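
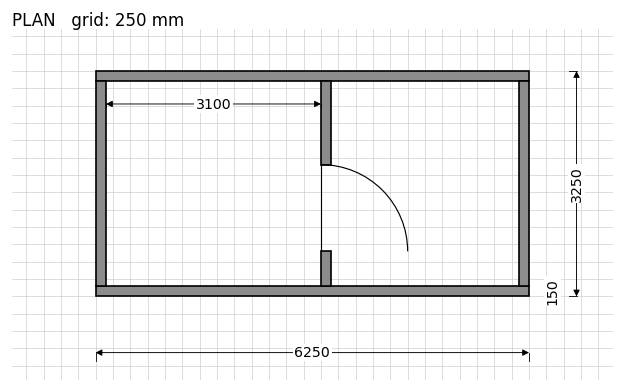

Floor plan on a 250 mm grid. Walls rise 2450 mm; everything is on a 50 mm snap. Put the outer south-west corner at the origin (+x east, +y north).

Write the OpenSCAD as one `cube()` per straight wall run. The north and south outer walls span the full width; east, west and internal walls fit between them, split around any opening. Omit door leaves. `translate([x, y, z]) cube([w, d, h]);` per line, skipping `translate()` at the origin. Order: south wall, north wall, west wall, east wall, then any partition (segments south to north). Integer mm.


cube([6250, 150, 2450]);
translate([0, 3100, 0]) cube([6250, 150, 2450]);
translate([0, 150, 0]) cube([150, 2950, 2450]);
translate([6100, 150, 0]) cube([150, 2950, 2450]);
translate([3250, 150, 0]) cube([150, 500, 2450]);
translate([3250, 1900, 0]) cube([150, 1200, 2450]);


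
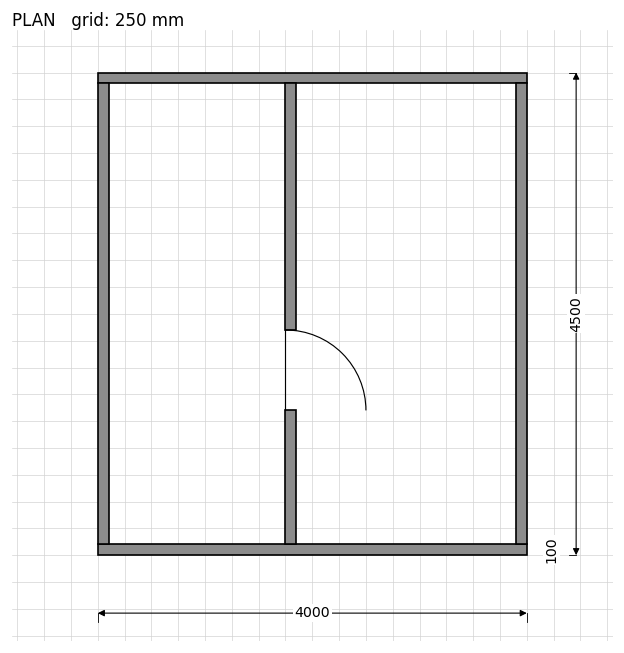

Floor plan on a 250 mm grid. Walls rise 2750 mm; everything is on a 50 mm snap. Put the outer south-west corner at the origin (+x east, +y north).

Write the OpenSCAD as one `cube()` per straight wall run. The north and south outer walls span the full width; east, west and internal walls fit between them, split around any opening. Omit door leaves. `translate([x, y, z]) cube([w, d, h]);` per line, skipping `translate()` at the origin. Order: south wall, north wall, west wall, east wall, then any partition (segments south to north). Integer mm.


cube([4000, 100, 2750]);
translate([0, 4400, 0]) cube([4000, 100, 2750]);
translate([0, 100, 0]) cube([100, 4300, 2750]);
translate([3900, 100, 0]) cube([100, 4300, 2750]);
translate([1750, 100, 0]) cube([100, 1250, 2750]);
translate([1750, 2100, 0]) cube([100, 2300, 2750]);


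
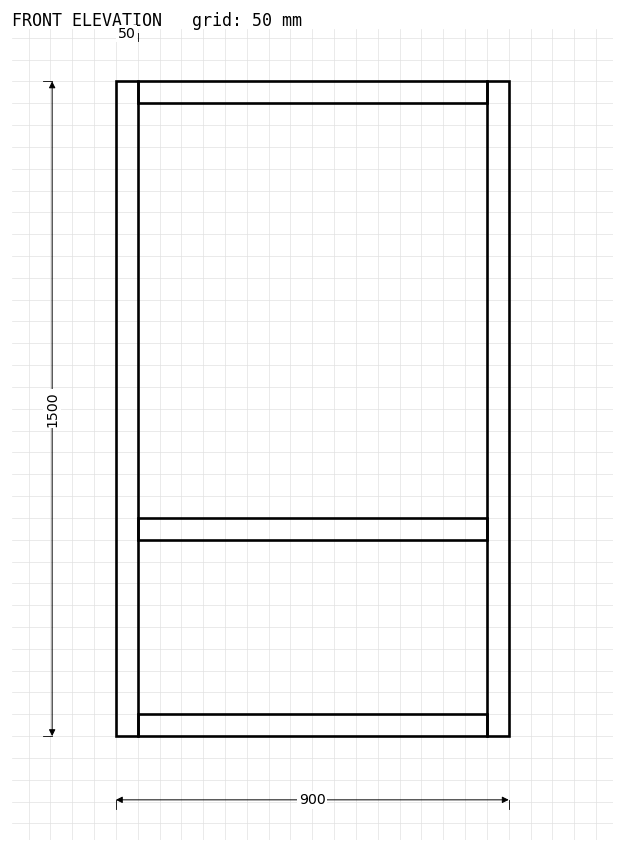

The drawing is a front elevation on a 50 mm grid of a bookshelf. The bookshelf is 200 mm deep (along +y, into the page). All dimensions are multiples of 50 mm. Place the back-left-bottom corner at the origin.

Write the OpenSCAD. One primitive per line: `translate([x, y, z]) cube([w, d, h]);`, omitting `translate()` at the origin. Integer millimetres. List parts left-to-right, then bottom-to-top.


cube([50, 200, 1500]);
translate([50, 0, 0]) cube([800, 200, 50]);
translate([50, 0, 450]) cube([800, 200, 50]);
translate([50, 0, 1450]) cube([800, 200, 50]);
translate([850, 0, 0]) cube([50, 200, 1500]);


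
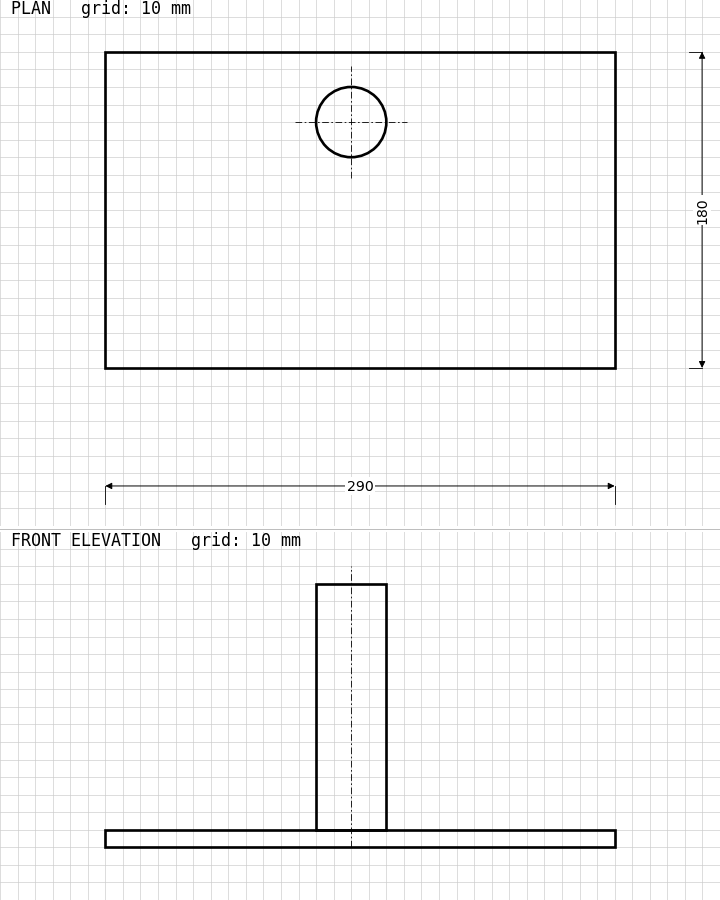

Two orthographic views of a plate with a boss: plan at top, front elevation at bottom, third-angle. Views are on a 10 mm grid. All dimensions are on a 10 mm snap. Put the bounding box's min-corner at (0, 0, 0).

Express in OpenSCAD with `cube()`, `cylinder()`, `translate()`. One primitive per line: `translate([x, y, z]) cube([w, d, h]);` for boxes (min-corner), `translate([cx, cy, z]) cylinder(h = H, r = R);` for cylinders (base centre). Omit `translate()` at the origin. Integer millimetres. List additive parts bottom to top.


cube([290, 180, 10]);
translate([140, 140, 10]) cylinder(h = 140, r = 20);


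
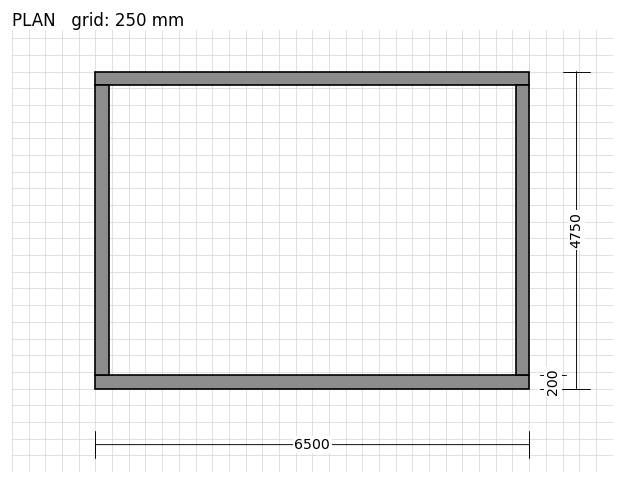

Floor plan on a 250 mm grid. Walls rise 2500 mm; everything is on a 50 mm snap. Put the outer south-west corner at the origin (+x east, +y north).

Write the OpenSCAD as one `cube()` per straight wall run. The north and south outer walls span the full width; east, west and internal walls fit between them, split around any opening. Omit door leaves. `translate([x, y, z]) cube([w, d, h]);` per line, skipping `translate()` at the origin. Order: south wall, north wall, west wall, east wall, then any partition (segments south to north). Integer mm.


cube([6500, 200, 2500]);
translate([0, 4550, 0]) cube([6500, 200, 2500]);
translate([0, 200, 0]) cube([200, 4350, 2500]);
translate([6300, 200, 0]) cube([200, 4350, 2500]);


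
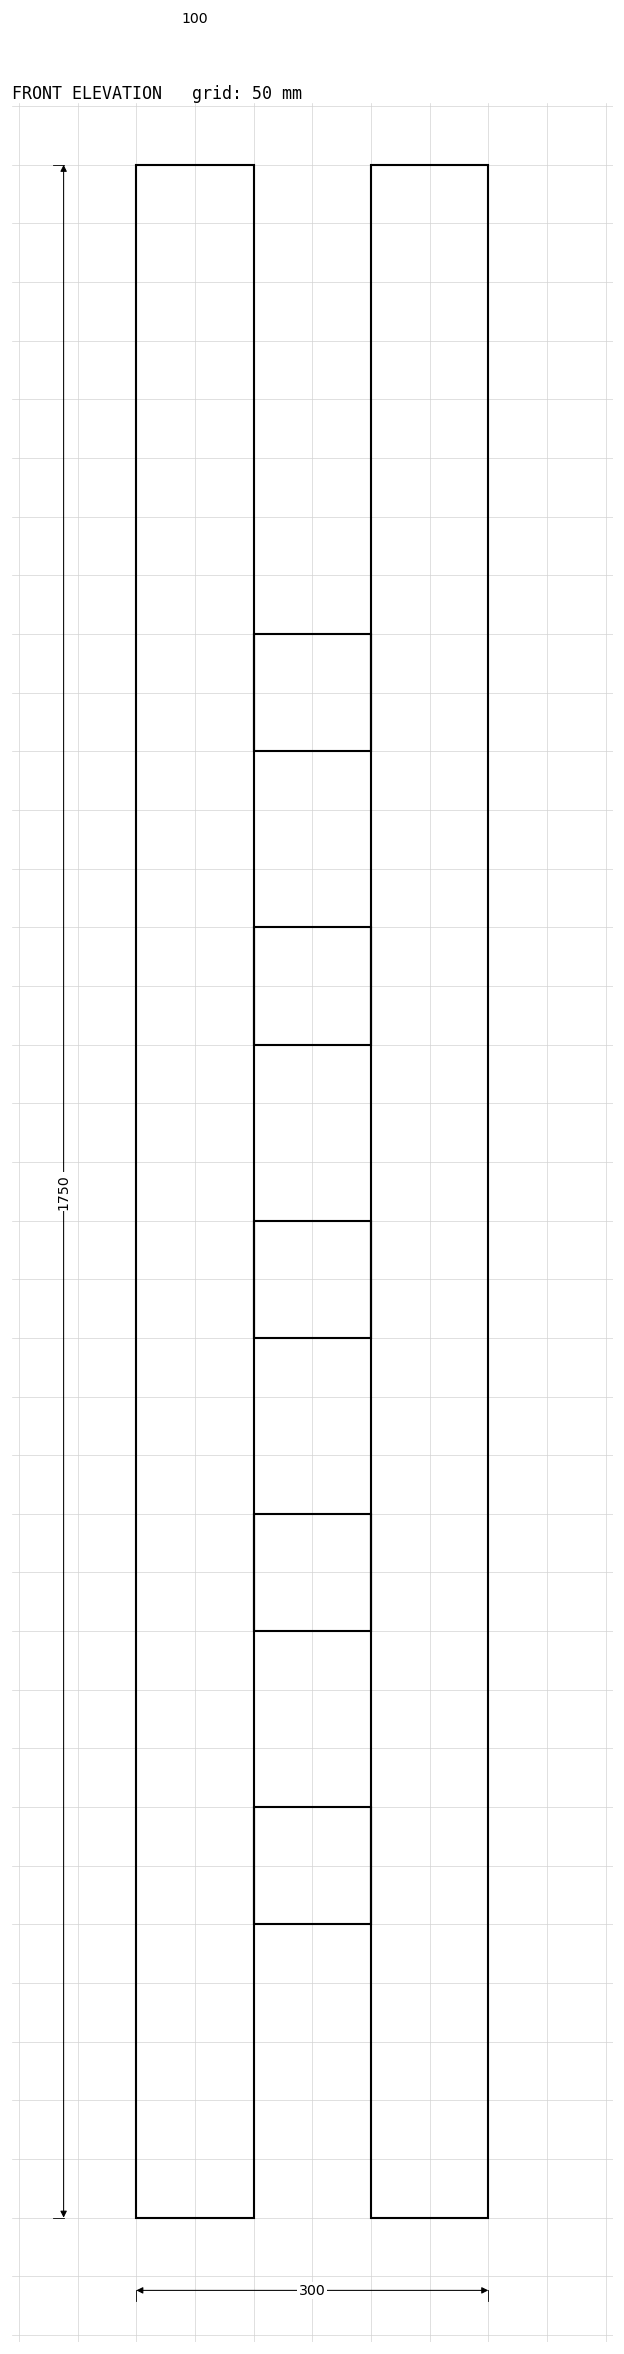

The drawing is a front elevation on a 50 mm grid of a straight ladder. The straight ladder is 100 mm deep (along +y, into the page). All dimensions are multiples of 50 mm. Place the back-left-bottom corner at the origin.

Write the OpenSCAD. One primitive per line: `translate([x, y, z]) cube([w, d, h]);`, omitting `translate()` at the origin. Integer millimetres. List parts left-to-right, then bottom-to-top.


cube([100, 100, 1750]);
translate([100, 0, 250]) cube([100, 100, 100]);
translate([100, 0, 500]) cube([100, 100, 100]);
translate([100, 0, 750]) cube([100, 100, 100]);
translate([100, 0, 1000]) cube([100, 100, 100]);
translate([100, 0, 1250]) cube([100, 100, 100]);
translate([200, 0, 0]) cube([100, 100, 1750]);


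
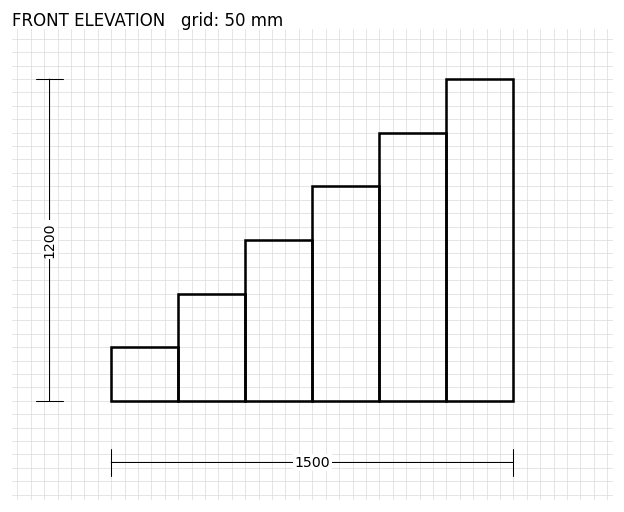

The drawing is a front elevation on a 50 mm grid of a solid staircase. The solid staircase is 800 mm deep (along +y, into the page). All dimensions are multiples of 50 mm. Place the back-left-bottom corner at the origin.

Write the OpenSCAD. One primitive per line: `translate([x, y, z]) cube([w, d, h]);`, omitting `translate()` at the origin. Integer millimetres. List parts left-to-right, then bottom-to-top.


cube([250, 800, 200]);
translate([250, 0, 0]) cube([250, 800, 400]);
translate([500, 0, 0]) cube([250, 800, 600]);
translate([750, 0, 0]) cube([250, 800, 800]);
translate([1000, 0, 0]) cube([250, 800, 1000]);
translate([1250, 0, 0]) cube([250, 800, 1200]);


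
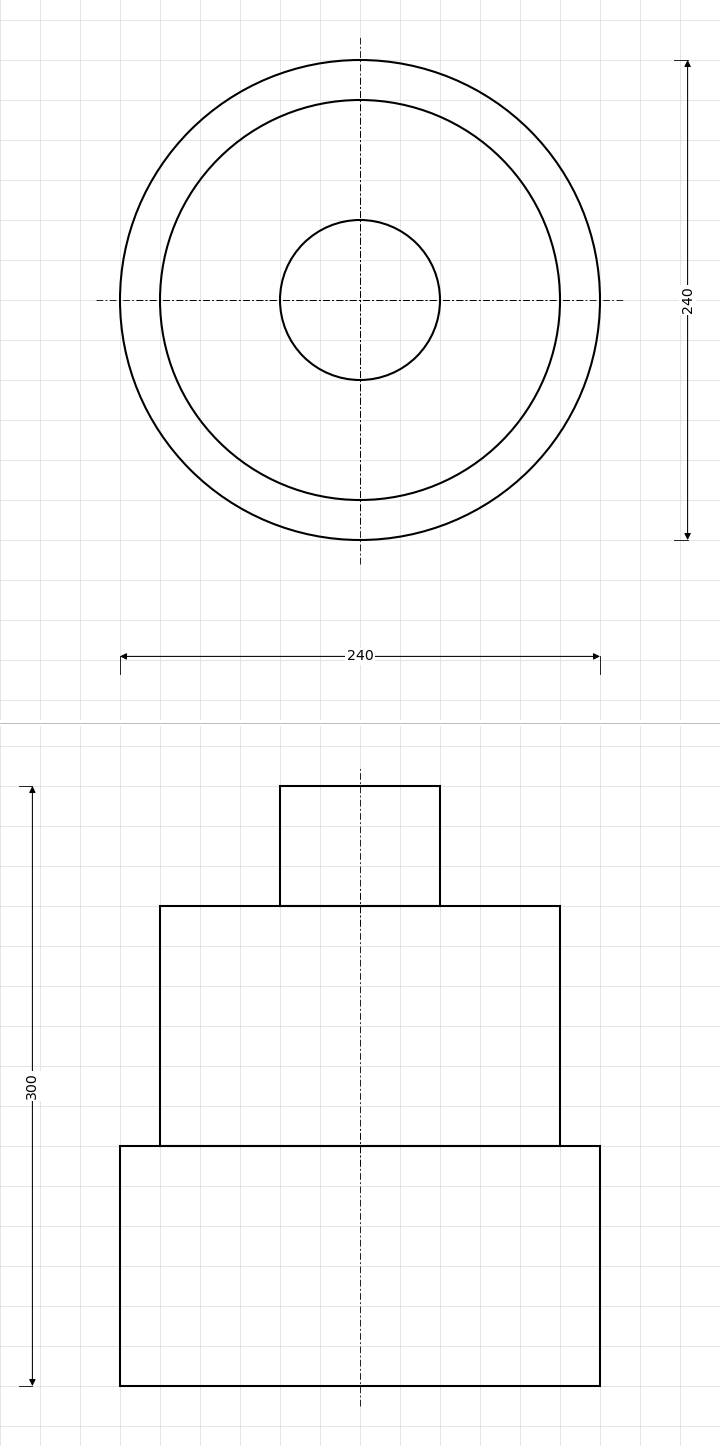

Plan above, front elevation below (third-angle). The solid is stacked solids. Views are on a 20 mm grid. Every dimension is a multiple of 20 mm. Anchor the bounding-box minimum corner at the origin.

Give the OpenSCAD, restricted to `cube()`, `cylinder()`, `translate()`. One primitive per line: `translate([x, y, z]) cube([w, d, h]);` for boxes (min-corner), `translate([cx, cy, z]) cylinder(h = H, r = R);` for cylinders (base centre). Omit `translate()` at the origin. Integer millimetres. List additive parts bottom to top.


translate([120, 120, 0]) cylinder(h = 120, r = 120);
translate([120, 120, 120]) cylinder(h = 120, r = 100);
translate([120, 120, 240]) cylinder(h = 60, r = 40);


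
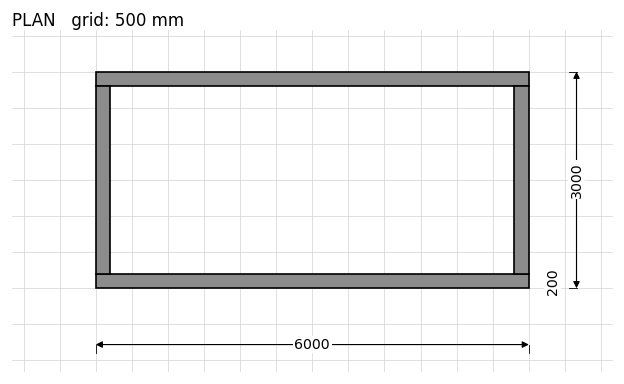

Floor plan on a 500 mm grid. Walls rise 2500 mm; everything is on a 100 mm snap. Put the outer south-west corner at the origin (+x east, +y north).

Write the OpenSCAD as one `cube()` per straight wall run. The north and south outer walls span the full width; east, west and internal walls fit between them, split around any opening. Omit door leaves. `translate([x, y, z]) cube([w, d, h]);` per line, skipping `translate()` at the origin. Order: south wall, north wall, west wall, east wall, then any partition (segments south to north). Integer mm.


cube([6000, 200, 2500]);
translate([0, 2800, 0]) cube([6000, 200, 2500]);
translate([0, 200, 0]) cube([200, 2600, 2500]);
translate([5800, 200, 0]) cube([200, 2600, 2500]);


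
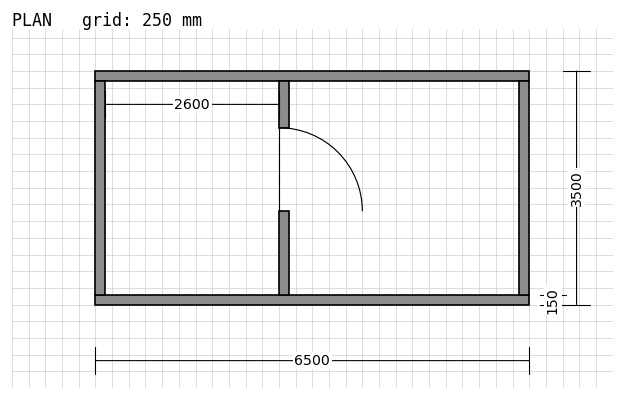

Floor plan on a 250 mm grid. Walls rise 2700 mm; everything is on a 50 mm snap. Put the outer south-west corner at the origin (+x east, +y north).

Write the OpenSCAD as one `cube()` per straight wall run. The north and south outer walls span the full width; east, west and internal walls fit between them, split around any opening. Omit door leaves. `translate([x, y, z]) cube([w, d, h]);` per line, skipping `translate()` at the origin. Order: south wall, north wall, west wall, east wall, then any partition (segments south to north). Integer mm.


cube([6500, 150, 2700]);
translate([0, 3350, 0]) cube([6500, 150, 2700]);
translate([0, 150, 0]) cube([150, 3200, 2700]);
translate([6350, 150, 0]) cube([150, 3200, 2700]);
translate([2750, 150, 0]) cube([150, 1250, 2700]);
translate([2750, 2650, 0]) cube([150, 700, 2700]);


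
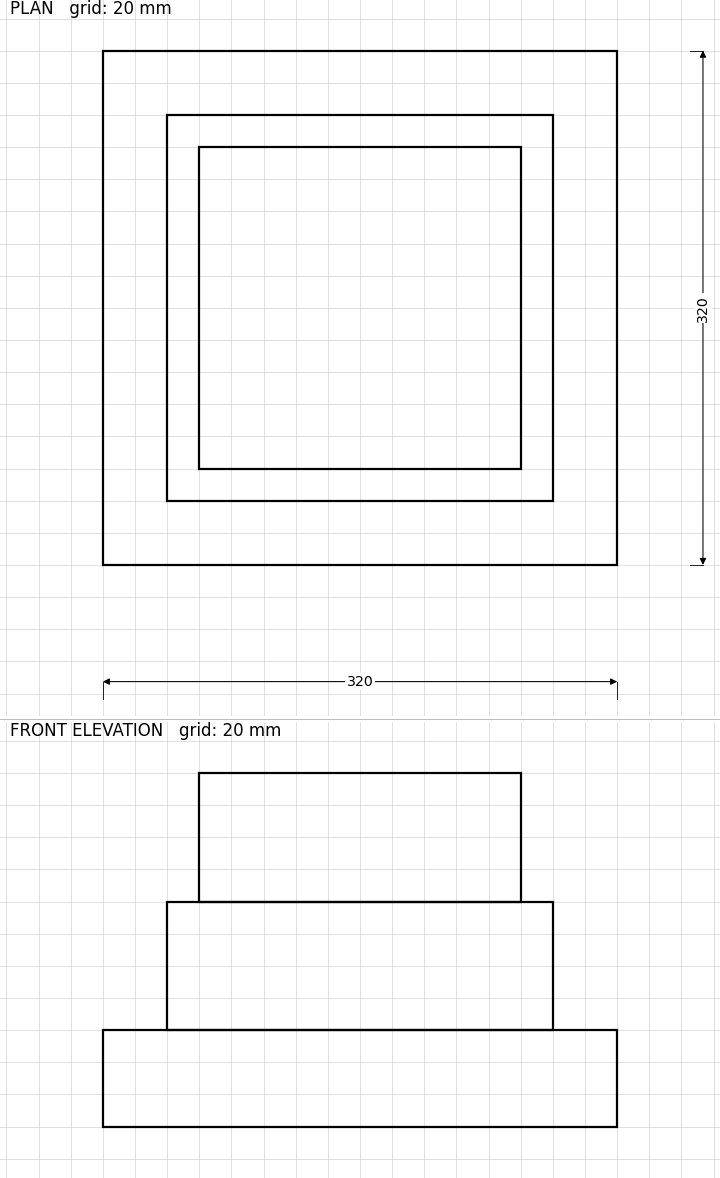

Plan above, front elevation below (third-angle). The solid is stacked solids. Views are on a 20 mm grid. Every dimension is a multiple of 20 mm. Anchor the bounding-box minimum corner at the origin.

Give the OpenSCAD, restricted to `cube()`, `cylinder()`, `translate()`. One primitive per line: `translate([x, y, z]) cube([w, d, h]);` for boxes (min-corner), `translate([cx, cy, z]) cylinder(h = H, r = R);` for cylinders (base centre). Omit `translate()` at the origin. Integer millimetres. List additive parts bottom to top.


cube([320, 320, 60]);
translate([40, 40, 60]) cube([240, 240, 80]);
translate([60, 60, 140]) cube([200, 200, 80]);


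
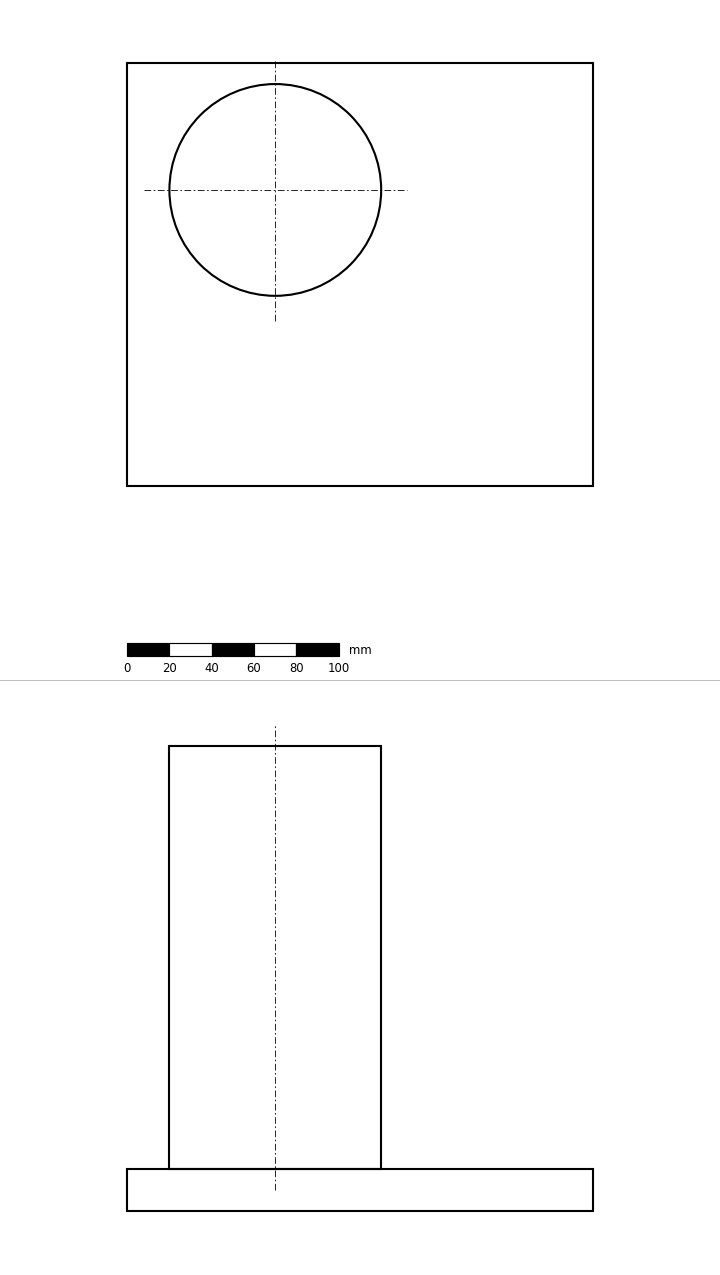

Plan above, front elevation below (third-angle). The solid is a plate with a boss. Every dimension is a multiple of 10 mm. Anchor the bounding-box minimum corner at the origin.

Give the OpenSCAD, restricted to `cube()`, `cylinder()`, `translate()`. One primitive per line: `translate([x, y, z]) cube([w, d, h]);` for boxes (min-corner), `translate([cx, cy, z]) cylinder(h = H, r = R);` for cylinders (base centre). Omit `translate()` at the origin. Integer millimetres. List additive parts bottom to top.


cube([220, 200, 20]);
translate([70, 140, 20]) cylinder(h = 200, r = 50);


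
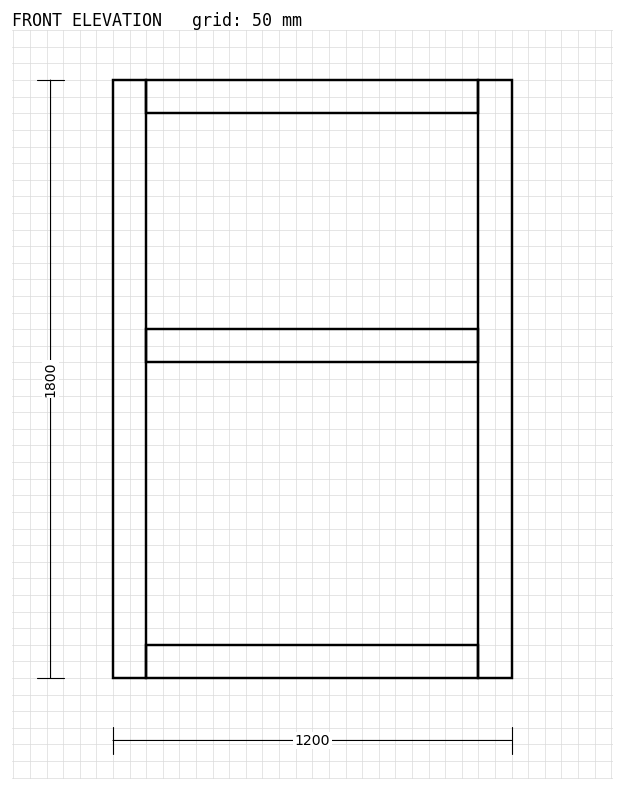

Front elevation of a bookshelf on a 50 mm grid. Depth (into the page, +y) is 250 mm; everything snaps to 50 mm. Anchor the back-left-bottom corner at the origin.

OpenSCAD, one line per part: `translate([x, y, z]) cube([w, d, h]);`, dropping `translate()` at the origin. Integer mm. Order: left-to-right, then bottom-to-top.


cube([100, 250, 1800]);
translate([100, 0, 0]) cube([1000, 250, 100]);
translate([100, 0, 950]) cube([1000, 250, 100]);
translate([100, 0, 1700]) cube([1000, 250, 100]);
translate([1100, 0, 0]) cube([100, 250, 1800]);


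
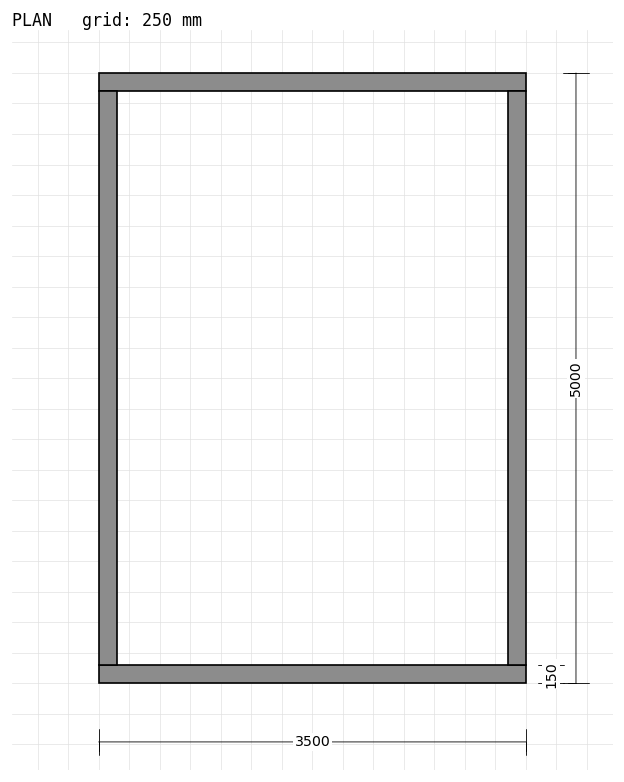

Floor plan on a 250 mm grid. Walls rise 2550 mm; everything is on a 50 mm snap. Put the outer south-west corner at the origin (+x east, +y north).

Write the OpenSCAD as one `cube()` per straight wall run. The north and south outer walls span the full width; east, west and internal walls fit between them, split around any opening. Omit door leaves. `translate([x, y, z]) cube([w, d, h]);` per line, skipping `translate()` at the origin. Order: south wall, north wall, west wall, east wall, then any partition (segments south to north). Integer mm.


cube([3500, 150, 2550]);
translate([0, 4850, 0]) cube([3500, 150, 2550]);
translate([0, 150, 0]) cube([150, 4700, 2550]);
translate([3350, 150, 0]) cube([150, 4700, 2550]);


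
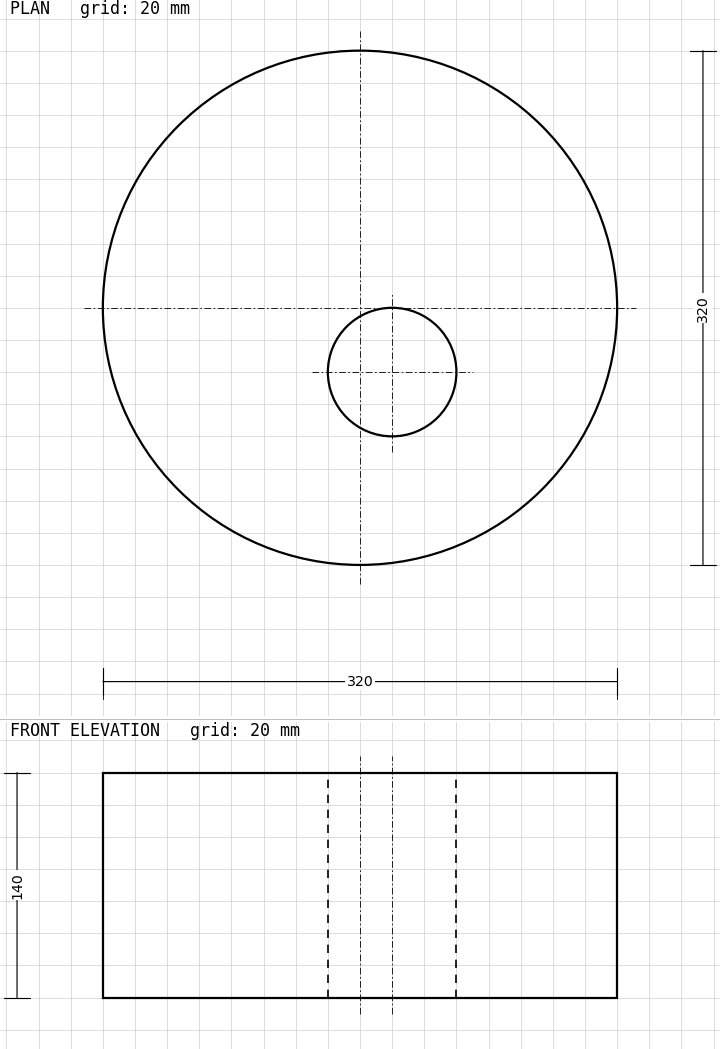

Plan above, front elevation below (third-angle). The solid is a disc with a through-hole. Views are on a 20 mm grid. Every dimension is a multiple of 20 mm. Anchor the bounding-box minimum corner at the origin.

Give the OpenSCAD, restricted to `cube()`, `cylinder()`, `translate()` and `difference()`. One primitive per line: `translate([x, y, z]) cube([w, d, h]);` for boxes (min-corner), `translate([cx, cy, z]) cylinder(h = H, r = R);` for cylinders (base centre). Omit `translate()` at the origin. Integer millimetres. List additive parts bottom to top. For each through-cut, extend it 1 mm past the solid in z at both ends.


difference() {
  translate([160, 160, 0]) cylinder(h = 140, r = 160);
  translate([180, 120, -1]) cylinder(h = 142, r = 40);
}


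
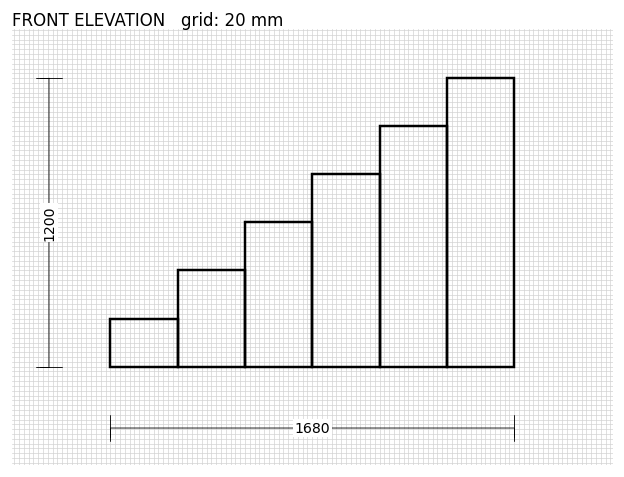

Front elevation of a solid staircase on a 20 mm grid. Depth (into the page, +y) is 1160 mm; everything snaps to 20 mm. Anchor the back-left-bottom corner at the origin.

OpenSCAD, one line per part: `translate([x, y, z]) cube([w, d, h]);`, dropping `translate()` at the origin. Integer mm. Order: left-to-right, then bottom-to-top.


cube([280, 1160, 200]);
translate([280, 0, 0]) cube([280, 1160, 400]);
translate([560, 0, 0]) cube([280, 1160, 600]);
translate([840, 0, 0]) cube([280, 1160, 800]);
translate([1120, 0, 0]) cube([280, 1160, 1000]);
translate([1400, 0, 0]) cube([280, 1160, 1200]);


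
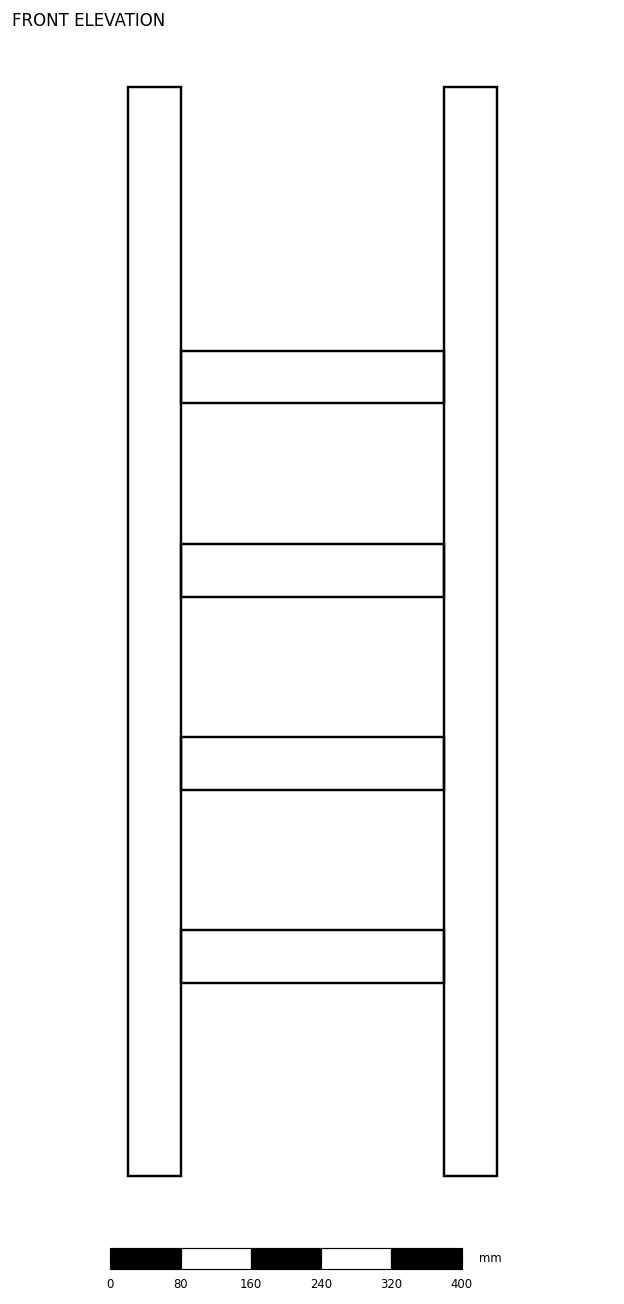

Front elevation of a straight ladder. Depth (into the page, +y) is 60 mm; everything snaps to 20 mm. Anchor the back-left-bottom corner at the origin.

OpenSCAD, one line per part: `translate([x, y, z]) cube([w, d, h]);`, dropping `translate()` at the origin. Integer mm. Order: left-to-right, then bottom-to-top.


cube([60, 60, 1240]);
translate([60, 0, 220]) cube([300, 60, 60]);
translate([60, 0, 440]) cube([300, 60, 60]);
translate([60, 0, 660]) cube([300, 60, 60]);
translate([60, 0, 880]) cube([300, 60, 60]);
translate([360, 0, 0]) cube([60, 60, 1240]);


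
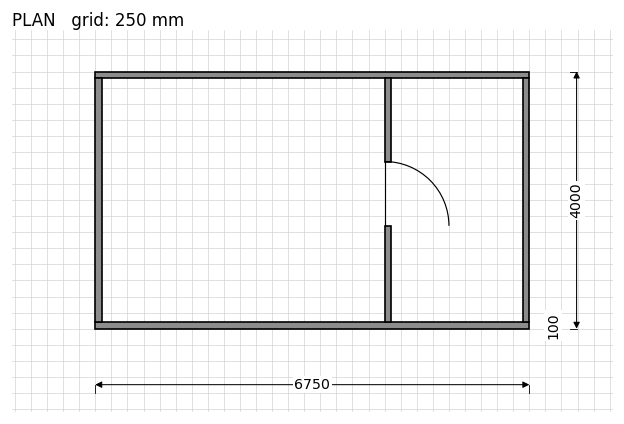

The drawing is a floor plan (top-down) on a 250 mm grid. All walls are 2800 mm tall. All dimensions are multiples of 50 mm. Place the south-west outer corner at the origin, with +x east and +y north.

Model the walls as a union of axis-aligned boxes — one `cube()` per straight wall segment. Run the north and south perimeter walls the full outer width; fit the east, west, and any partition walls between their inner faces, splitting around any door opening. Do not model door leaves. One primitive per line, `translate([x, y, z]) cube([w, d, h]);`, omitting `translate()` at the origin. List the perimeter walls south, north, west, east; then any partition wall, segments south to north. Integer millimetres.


cube([6750, 100, 2800]);
translate([0, 3900, 0]) cube([6750, 100, 2800]);
translate([0, 100, 0]) cube([100, 3800, 2800]);
translate([6650, 100, 0]) cube([100, 3800, 2800]);
translate([4500, 100, 0]) cube([100, 1500, 2800]);
translate([4500, 2600, 0]) cube([100, 1300, 2800]);


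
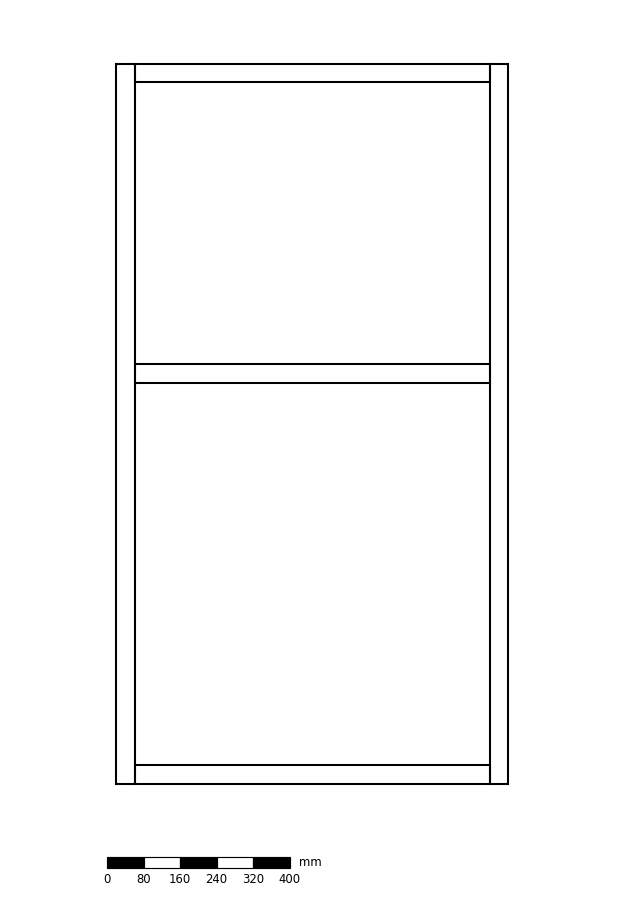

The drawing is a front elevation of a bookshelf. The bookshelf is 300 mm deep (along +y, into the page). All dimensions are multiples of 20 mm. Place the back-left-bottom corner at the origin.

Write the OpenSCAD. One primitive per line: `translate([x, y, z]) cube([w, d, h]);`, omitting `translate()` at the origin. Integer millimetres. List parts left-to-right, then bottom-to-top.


cube([40, 300, 1580]);
translate([40, 0, 0]) cube([780, 300, 40]);
translate([40, 0, 880]) cube([780, 300, 40]);
translate([40, 0, 1540]) cube([780, 300, 40]);
translate([820, 0, 0]) cube([40, 300, 1580]);


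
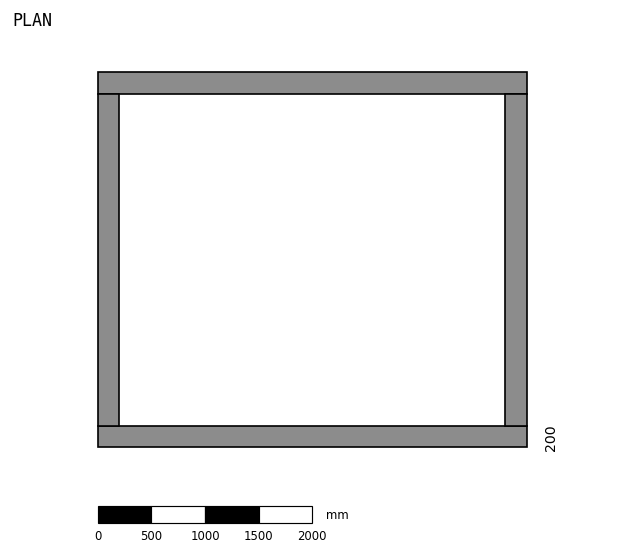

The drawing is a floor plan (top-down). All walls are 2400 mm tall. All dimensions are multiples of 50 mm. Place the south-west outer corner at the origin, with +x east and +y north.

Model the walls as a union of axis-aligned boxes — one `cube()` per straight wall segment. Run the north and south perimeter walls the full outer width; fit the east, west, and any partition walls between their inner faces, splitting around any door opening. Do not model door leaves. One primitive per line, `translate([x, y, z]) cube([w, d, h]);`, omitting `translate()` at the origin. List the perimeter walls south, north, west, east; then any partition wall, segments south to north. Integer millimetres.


cube([4000, 200, 2400]);
translate([0, 3300, 0]) cube([4000, 200, 2400]);
translate([0, 200, 0]) cube([200, 3100, 2400]);
translate([3800, 200, 0]) cube([200, 3100, 2400]);


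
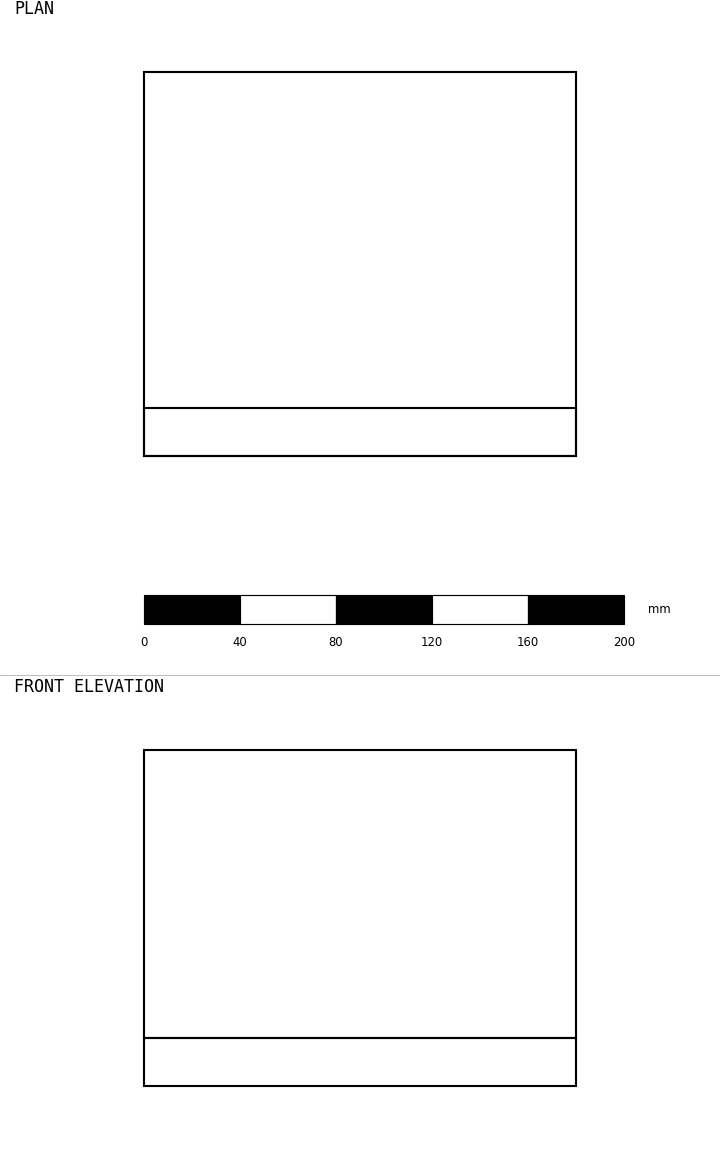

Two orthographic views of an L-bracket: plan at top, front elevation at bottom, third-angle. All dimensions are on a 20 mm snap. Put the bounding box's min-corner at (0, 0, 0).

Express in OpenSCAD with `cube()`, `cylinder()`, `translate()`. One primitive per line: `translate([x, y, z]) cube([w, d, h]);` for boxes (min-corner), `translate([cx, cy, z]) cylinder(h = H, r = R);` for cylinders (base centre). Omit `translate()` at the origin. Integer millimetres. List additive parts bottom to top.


cube([180, 160, 20]);
translate([0, 0, 20]) cube([180, 20, 120]);


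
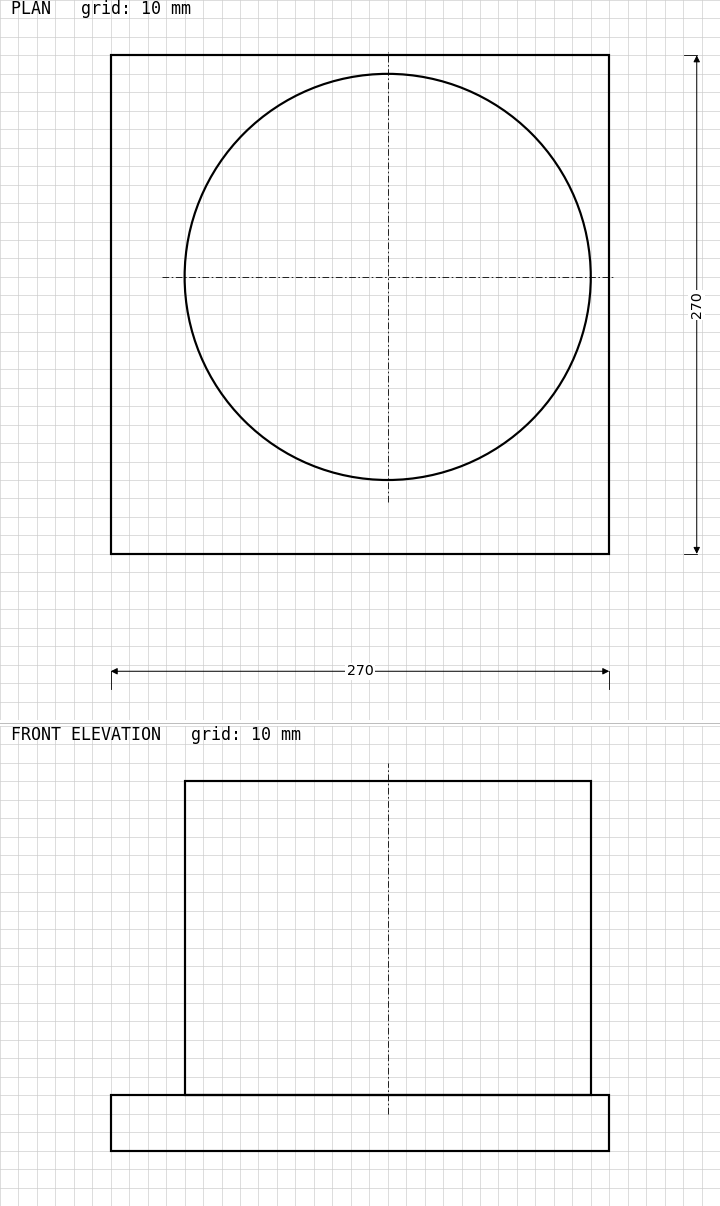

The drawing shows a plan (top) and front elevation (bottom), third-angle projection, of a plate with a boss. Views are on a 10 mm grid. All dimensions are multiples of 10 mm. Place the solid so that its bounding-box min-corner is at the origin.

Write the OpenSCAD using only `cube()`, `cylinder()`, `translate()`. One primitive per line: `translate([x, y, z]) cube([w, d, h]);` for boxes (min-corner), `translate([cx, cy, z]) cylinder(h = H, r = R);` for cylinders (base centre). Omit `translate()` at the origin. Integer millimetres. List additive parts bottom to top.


cube([270, 270, 30]);
translate([150, 150, 30]) cylinder(h = 170, r = 110);


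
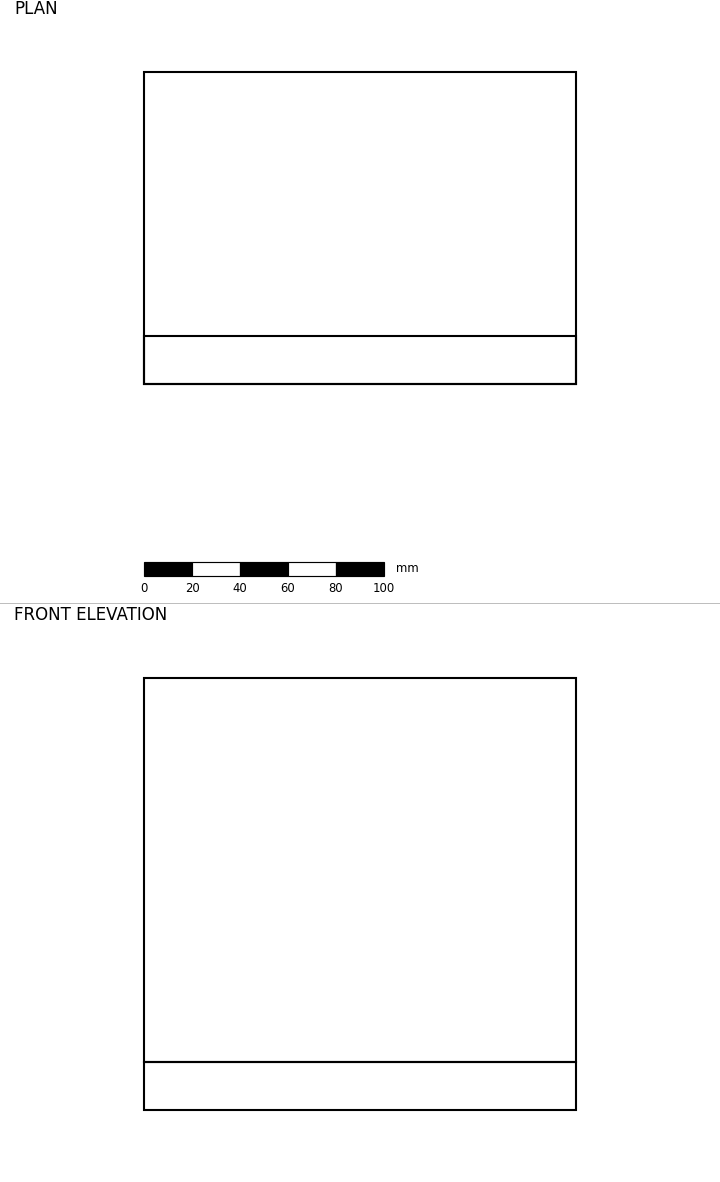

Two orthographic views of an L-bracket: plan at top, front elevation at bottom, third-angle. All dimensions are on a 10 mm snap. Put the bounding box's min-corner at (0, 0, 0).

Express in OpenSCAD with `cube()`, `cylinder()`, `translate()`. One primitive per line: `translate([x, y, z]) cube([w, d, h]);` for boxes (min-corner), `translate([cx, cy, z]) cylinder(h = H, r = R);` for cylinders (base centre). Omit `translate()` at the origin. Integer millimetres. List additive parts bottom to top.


cube([180, 130, 20]);
translate([0, 0, 20]) cube([180, 20, 160]);


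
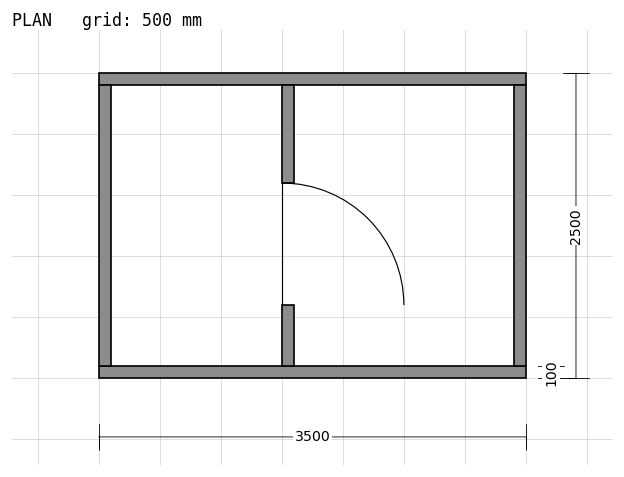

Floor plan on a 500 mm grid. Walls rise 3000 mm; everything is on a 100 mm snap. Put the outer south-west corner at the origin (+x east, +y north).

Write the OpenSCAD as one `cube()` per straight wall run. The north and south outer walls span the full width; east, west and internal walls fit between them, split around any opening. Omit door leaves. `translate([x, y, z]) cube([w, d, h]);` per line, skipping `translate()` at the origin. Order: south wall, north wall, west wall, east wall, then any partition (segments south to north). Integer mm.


cube([3500, 100, 3000]);
translate([0, 2400, 0]) cube([3500, 100, 3000]);
translate([0, 100, 0]) cube([100, 2300, 3000]);
translate([3400, 100, 0]) cube([100, 2300, 3000]);
translate([1500, 100, 0]) cube([100, 500, 3000]);
translate([1500, 1600, 0]) cube([100, 800, 3000]);


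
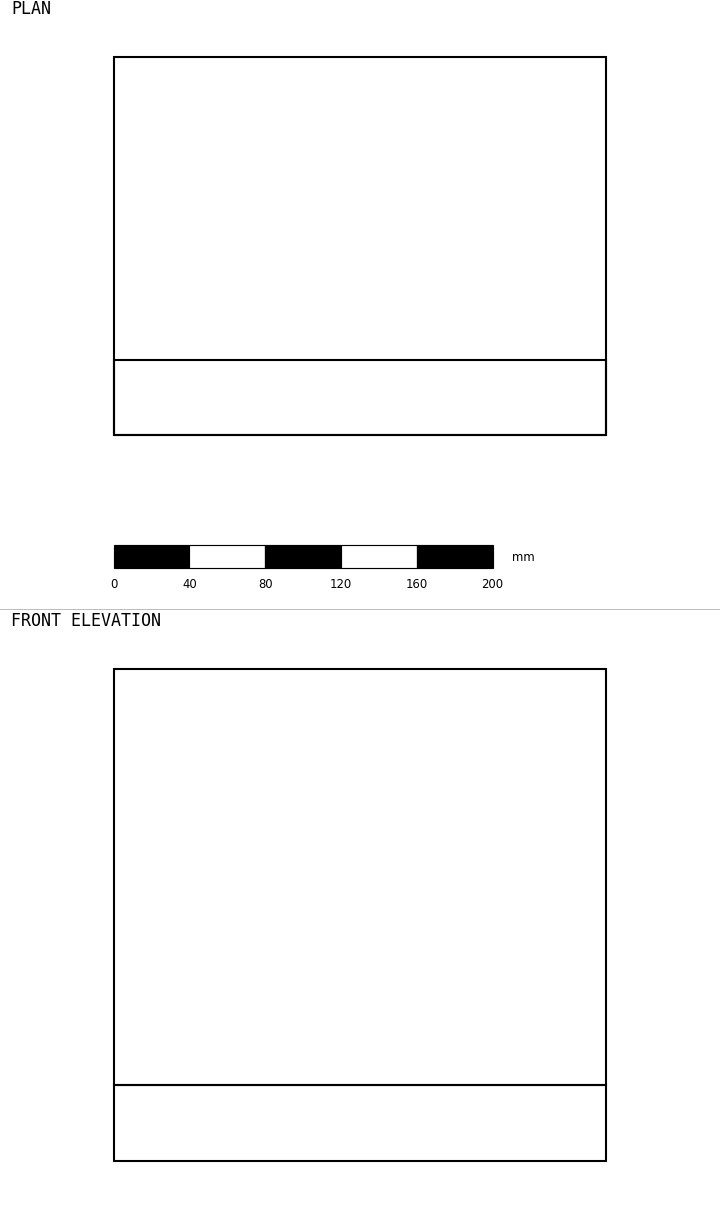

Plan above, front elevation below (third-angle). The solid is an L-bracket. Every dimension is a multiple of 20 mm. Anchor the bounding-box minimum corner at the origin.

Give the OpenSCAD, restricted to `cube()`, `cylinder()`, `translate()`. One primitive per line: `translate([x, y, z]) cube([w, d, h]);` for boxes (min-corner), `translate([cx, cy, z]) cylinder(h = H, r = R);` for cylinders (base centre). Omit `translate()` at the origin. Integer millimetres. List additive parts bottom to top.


cube([260, 200, 40]);
translate([0, 0, 40]) cube([260, 40, 220]);


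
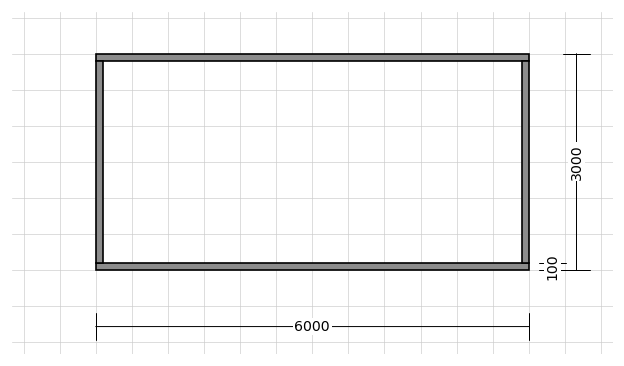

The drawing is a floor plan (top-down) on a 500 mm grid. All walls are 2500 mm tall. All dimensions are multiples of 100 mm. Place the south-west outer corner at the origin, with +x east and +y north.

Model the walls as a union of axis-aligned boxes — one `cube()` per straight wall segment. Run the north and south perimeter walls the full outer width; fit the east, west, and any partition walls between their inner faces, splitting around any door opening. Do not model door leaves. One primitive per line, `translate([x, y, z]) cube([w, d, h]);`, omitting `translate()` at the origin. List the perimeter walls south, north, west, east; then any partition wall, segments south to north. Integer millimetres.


cube([6000, 100, 2500]);
translate([0, 2900, 0]) cube([6000, 100, 2500]);
translate([0, 100, 0]) cube([100, 2800, 2500]);
translate([5900, 100, 0]) cube([100, 2800, 2500]);


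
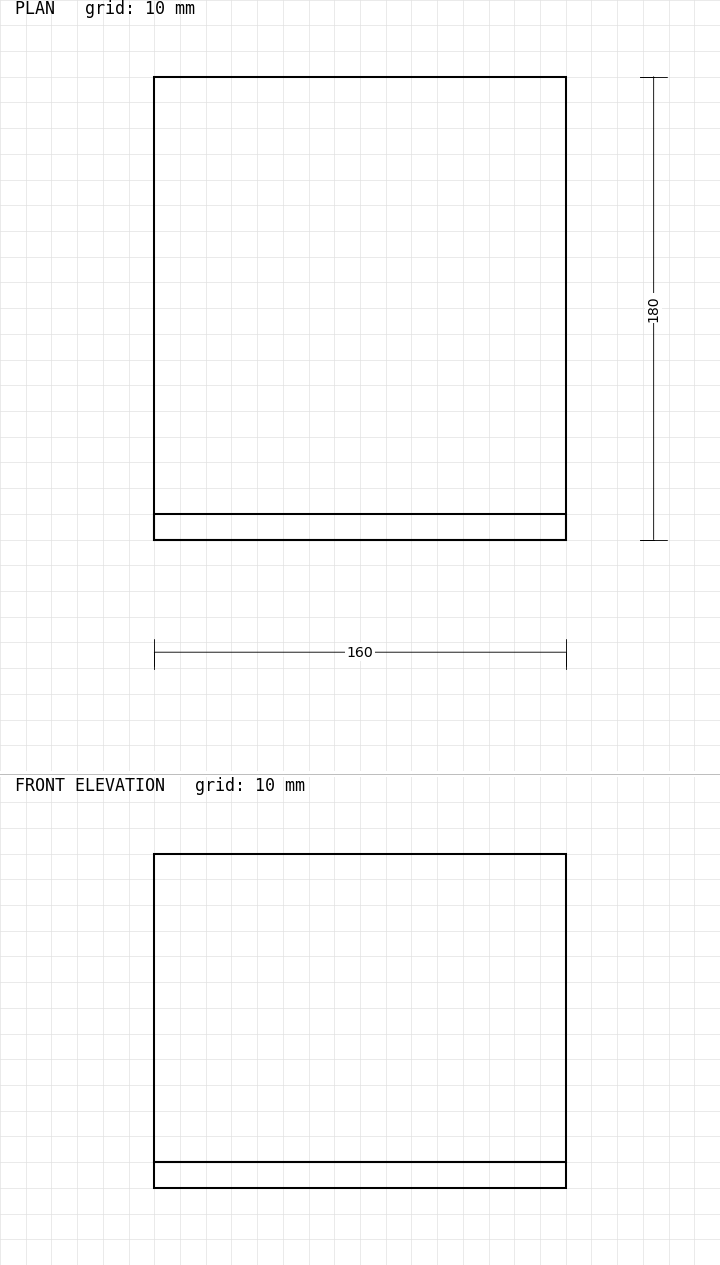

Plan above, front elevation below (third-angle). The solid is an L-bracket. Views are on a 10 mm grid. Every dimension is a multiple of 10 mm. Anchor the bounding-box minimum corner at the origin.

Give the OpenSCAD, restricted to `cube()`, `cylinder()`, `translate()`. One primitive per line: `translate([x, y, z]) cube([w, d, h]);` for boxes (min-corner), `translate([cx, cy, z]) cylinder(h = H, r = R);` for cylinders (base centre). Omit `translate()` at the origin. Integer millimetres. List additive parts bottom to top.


cube([160, 180, 10]);
translate([0, 0, 10]) cube([160, 10, 120]);


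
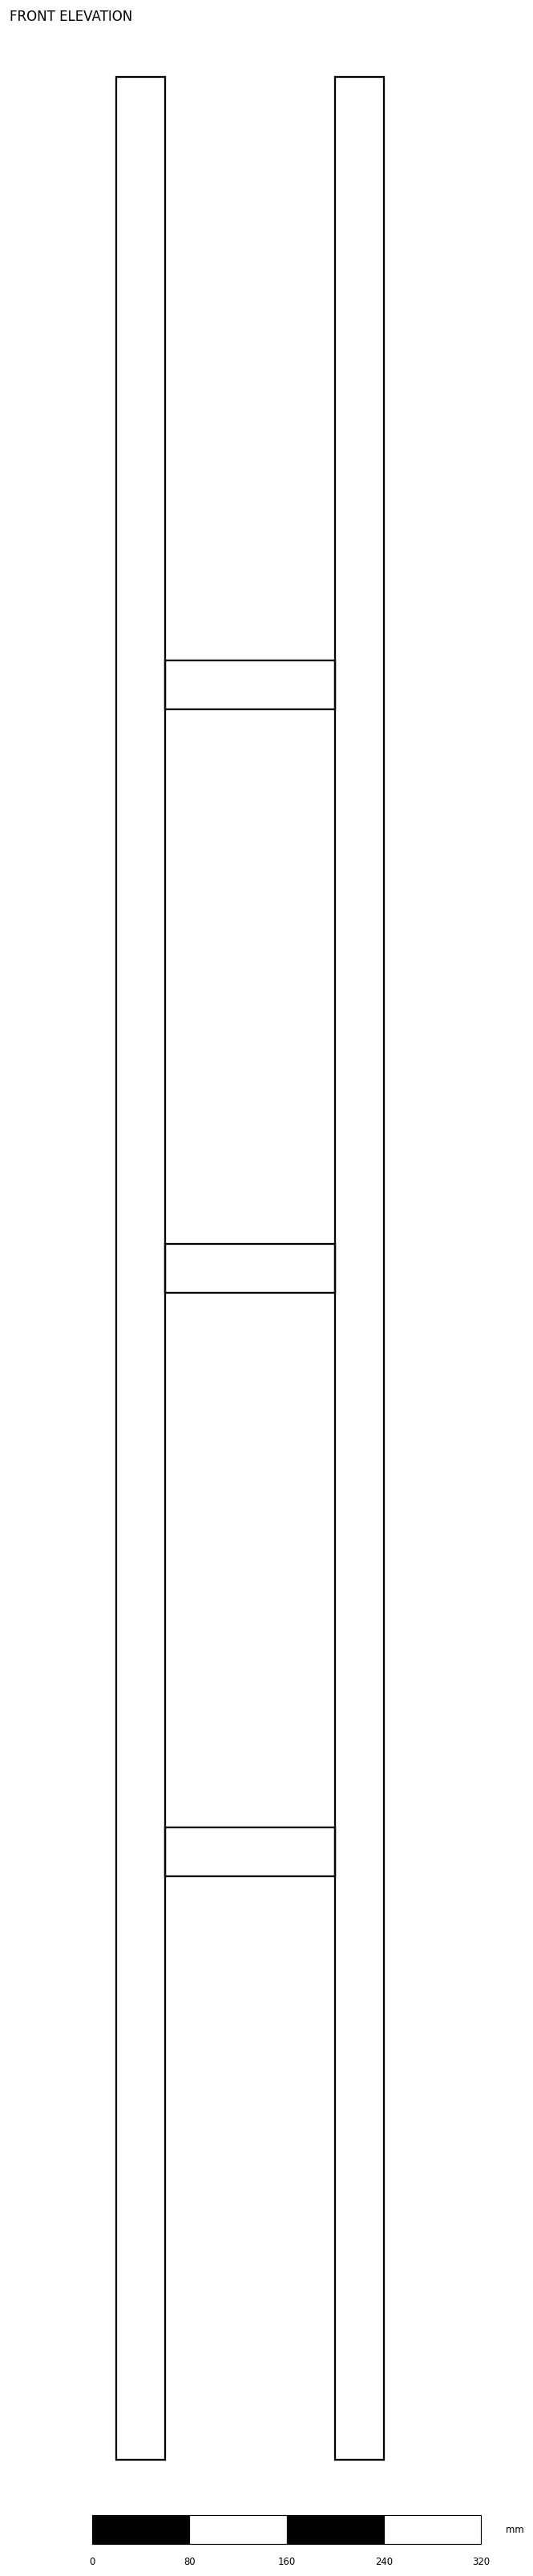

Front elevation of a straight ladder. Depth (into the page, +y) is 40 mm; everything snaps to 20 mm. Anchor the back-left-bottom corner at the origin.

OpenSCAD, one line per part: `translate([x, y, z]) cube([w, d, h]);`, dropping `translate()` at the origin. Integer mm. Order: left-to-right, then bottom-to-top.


cube([40, 40, 1960]);
translate([40, 0, 480]) cube([140, 40, 40]);
translate([40, 0, 960]) cube([140, 40, 40]);
translate([40, 0, 1440]) cube([140, 40, 40]);
translate([180, 0, 0]) cube([40, 40, 1960]);


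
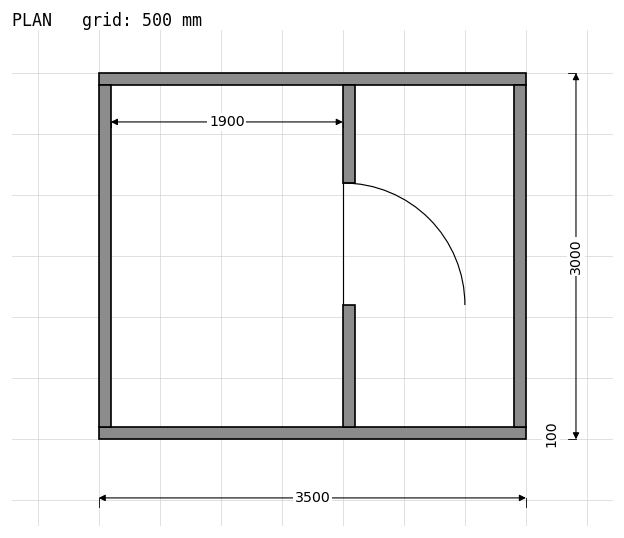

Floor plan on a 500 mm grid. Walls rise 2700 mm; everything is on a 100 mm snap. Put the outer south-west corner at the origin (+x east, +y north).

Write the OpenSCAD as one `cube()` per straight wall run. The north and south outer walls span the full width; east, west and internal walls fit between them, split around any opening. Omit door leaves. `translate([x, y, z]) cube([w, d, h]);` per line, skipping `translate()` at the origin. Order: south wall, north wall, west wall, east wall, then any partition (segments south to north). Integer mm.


cube([3500, 100, 2700]);
translate([0, 2900, 0]) cube([3500, 100, 2700]);
translate([0, 100, 0]) cube([100, 2800, 2700]);
translate([3400, 100, 0]) cube([100, 2800, 2700]);
translate([2000, 100, 0]) cube([100, 1000, 2700]);
translate([2000, 2100, 0]) cube([100, 800, 2700]);


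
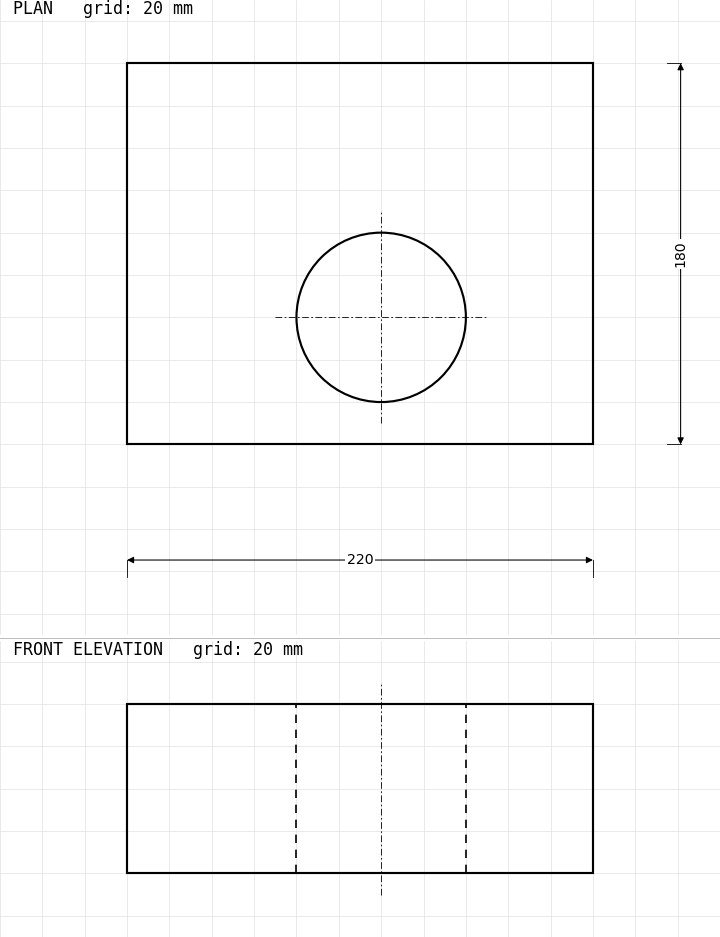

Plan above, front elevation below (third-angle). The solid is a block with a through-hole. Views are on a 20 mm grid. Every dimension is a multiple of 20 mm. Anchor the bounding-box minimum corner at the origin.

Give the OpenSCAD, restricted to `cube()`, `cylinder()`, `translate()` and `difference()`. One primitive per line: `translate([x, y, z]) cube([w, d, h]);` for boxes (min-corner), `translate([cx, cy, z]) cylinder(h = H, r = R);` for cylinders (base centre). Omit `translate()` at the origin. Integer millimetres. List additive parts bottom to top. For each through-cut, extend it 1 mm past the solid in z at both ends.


difference() {
  cube([220, 180, 80]);
  translate([120, 60, -1]) cylinder(h = 82, r = 40);
}


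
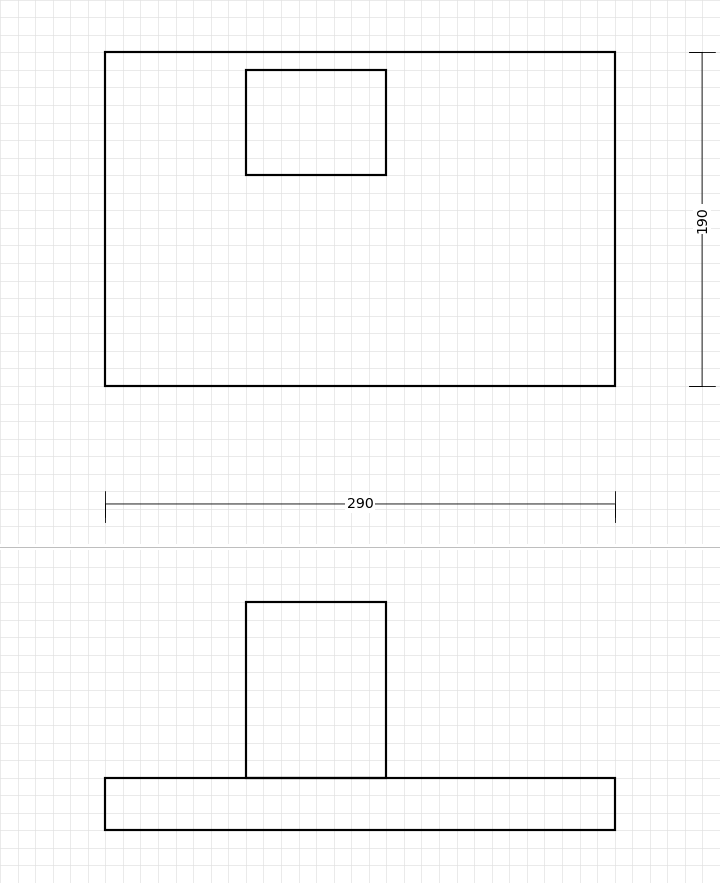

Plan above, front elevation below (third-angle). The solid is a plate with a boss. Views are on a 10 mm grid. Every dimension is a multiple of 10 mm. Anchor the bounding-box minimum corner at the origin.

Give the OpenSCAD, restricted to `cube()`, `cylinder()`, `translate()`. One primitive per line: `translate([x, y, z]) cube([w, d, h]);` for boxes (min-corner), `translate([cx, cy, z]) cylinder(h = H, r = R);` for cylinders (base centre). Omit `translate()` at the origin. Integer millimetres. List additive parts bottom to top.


cube([290, 190, 30]);
translate([80, 120, 30]) cube([80, 60, 100]);


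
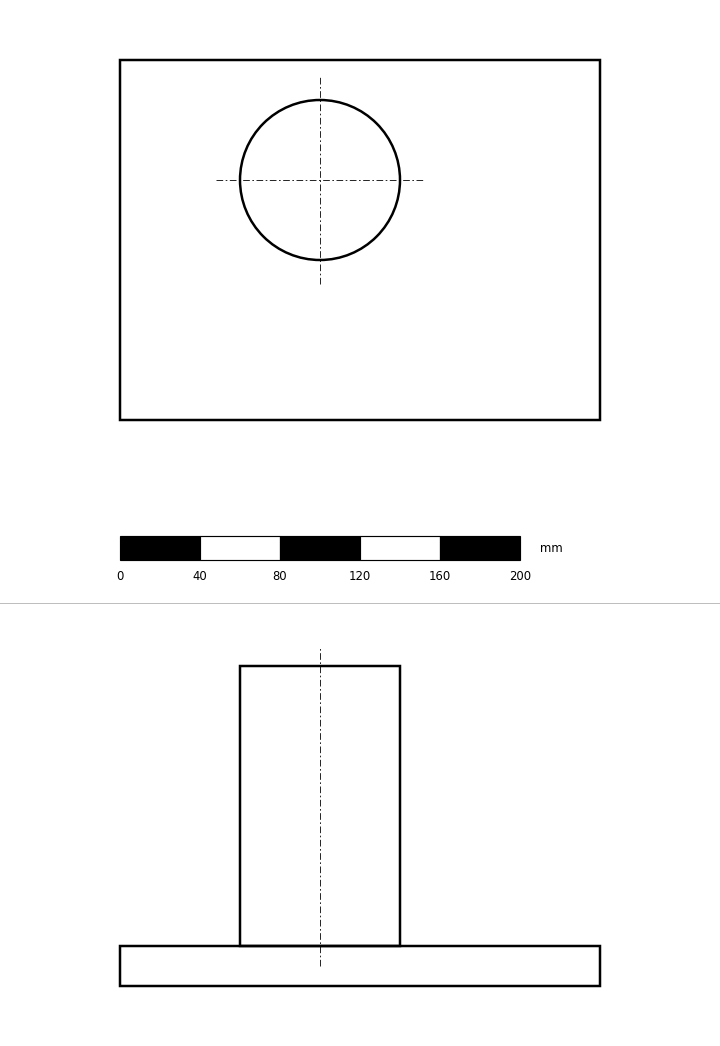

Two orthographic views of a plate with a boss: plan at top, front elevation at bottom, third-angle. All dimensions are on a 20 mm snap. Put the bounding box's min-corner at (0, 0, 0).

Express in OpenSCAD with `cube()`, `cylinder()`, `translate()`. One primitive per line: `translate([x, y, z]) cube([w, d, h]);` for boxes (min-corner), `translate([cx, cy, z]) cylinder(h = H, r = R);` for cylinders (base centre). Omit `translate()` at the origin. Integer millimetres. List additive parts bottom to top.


cube([240, 180, 20]);
translate([100, 120, 20]) cylinder(h = 140, r = 40);


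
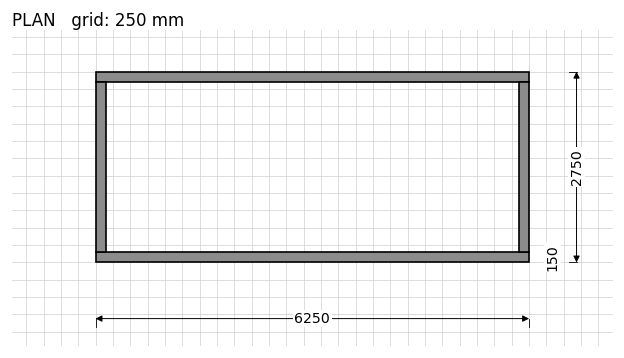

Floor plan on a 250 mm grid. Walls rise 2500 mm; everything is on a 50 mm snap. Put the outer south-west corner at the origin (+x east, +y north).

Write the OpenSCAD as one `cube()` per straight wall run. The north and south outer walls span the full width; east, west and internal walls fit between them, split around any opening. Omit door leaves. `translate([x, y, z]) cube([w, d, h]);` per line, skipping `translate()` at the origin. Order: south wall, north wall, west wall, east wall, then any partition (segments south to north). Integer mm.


cube([6250, 150, 2500]);
translate([0, 2600, 0]) cube([6250, 150, 2500]);
translate([0, 150, 0]) cube([150, 2450, 2500]);
translate([6100, 150, 0]) cube([150, 2450, 2500]);


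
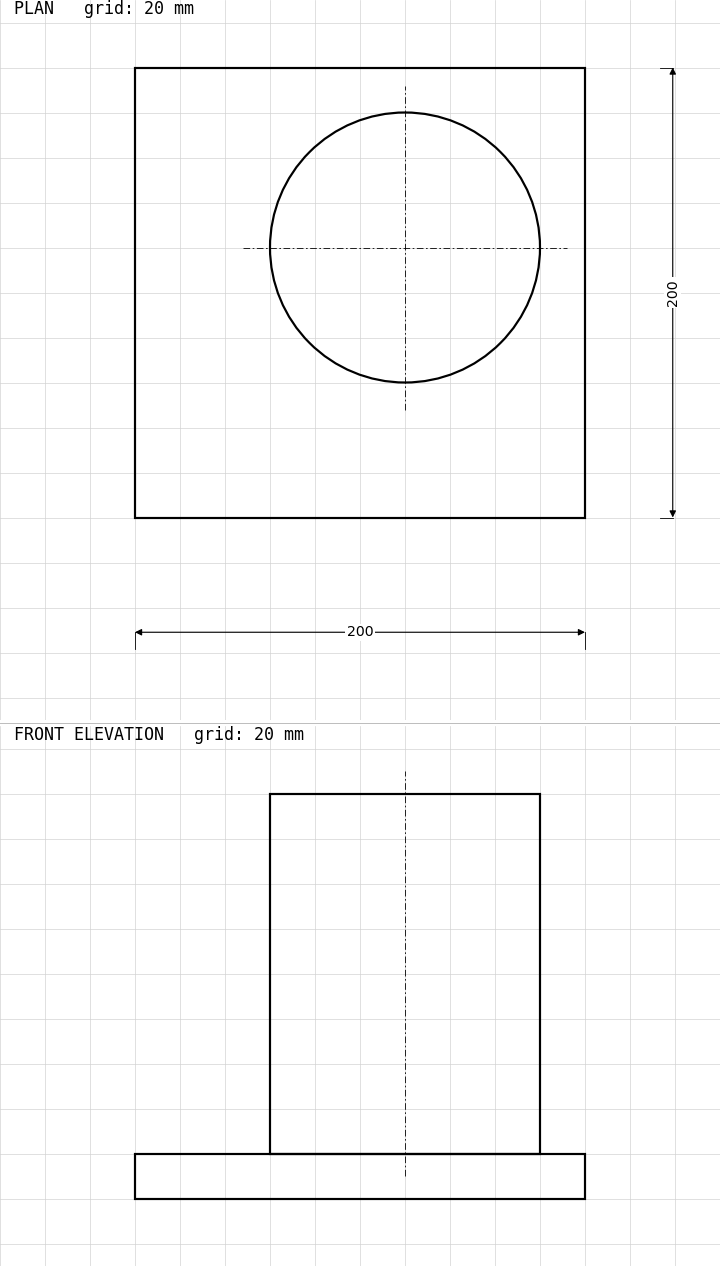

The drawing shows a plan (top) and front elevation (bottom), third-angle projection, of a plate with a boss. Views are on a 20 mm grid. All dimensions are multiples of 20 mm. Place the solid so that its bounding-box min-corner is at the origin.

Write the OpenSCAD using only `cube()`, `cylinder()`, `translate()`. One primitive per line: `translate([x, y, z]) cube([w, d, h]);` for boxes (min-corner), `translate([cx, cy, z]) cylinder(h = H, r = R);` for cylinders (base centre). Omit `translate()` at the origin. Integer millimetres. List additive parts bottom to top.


cube([200, 200, 20]);
translate([120, 120, 20]) cylinder(h = 160, r = 60);


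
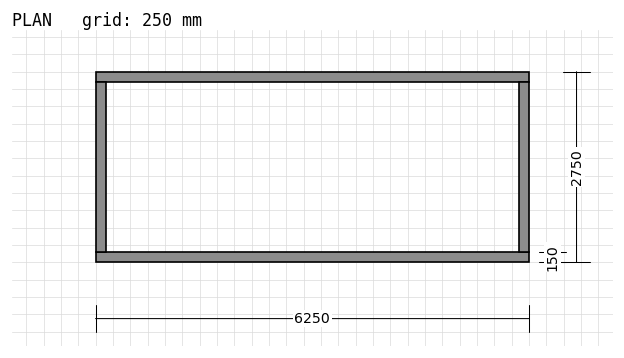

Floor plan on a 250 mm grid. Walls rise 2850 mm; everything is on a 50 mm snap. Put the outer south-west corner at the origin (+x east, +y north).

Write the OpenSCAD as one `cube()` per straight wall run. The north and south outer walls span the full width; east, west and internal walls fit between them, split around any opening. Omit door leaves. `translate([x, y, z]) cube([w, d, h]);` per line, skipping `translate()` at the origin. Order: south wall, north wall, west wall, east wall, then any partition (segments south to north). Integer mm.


cube([6250, 150, 2850]);
translate([0, 2600, 0]) cube([6250, 150, 2850]);
translate([0, 150, 0]) cube([150, 2450, 2850]);
translate([6100, 150, 0]) cube([150, 2450, 2850]);


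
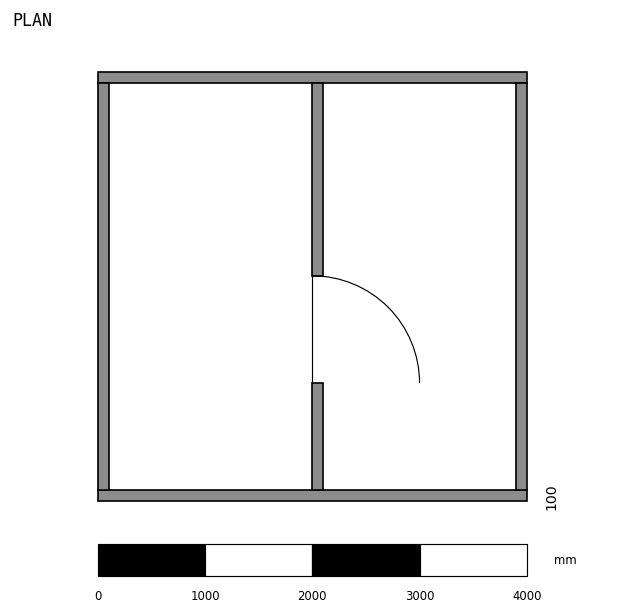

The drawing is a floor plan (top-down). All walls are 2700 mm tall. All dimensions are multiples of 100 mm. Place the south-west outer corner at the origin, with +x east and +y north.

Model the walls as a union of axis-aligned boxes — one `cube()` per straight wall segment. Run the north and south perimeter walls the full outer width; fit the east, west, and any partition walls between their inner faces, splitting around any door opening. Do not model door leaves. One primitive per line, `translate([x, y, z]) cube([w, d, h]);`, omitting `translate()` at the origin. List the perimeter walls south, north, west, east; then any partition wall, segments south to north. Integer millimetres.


cube([4000, 100, 2700]);
translate([0, 3900, 0]) cube([4000, 100, 2700]);
translate([0, 100, 0]) cube([100, 3800, 2700]);
translate([3900, 100, 0]) cube([100, 3800, 2700]);
translate([2000, 100, 0]) cube([100, 1000, 2700]);
translate([2000, 2100, 0]) cube([100, 1800, 2700]);
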